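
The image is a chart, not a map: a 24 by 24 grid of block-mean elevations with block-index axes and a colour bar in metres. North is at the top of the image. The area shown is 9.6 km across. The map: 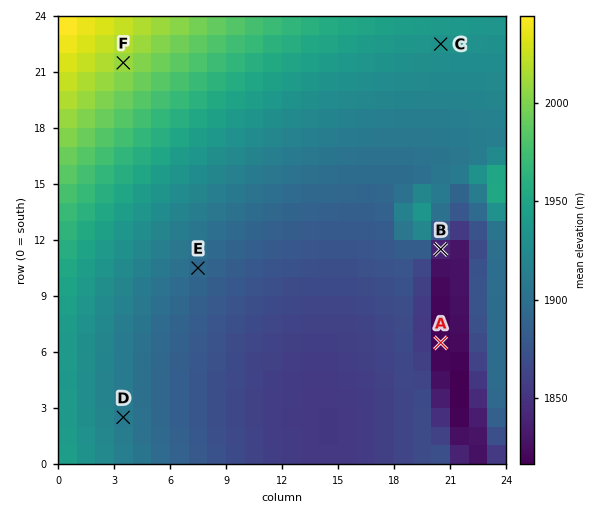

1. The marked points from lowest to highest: A B E D C F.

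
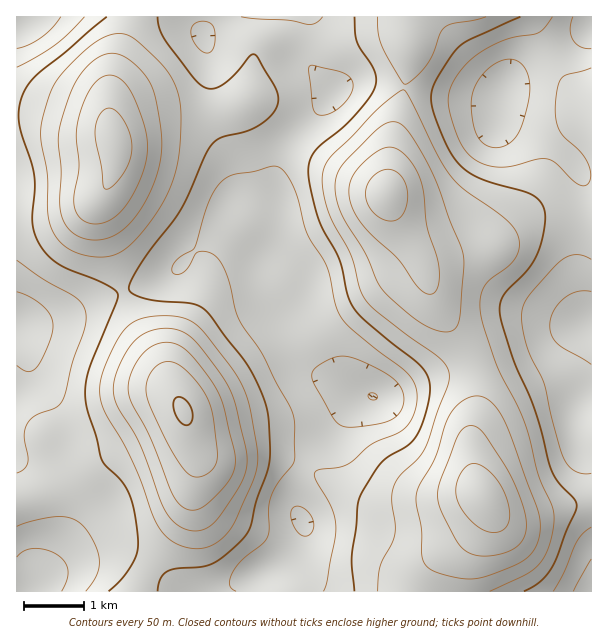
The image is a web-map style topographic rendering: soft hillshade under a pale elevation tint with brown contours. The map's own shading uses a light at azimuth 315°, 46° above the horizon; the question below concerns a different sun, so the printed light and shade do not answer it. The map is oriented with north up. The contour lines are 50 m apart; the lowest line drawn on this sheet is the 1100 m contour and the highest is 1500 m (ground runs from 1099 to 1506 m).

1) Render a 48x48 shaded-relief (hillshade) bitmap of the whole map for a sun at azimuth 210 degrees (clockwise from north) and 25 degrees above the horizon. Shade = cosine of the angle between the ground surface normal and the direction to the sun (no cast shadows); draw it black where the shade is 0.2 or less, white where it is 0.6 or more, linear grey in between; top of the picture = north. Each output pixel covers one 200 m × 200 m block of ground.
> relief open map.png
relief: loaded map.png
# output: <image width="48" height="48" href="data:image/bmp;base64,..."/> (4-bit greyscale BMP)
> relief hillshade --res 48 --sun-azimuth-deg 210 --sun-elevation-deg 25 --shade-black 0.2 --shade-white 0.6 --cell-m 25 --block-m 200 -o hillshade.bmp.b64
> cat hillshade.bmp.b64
<image width="48" height="48" href="data:image/bmp;base64,Qk32BAAAAAAAAHYAAAAoAAAAMAAAADAAAAABAAQAAAAAAIAEAAATCwAAEwsAABAAAAAAAAAAAAAAABEREQAiIiIAMzMzAERERABVVVUAZmZmAHd3dwCIiIgAmZmZAKqqqgC7u7sAzMzMAN3d3QDu7u4A////AKqpmYh3eIm7qXZmd3iruqmZq8zMzMuYiKqpmZmIiJq7qYd4h4mrupmavMzMzMqYiJqqqqqYiazMupmpiImqqZmau7zMzLmHeKqqu7qZms3duqqph3mqqYmaq7vMy5h2eLu7u7qZrN7cupmHZ4mqmZmqq7zMuXZmibu7u6mave7cqYdmZ5q7qZqru83bl1RWiaq7uqmazu7LqHZVebzLqaq7vN3KdTNGiYmaqqmr3u3KqYZnisy6maqrvMyoUyI1Z3eJmqq87uy6qYdom8upiZmZqrqFMiIzRXeJmaq97ty6mHZnmqmHeIiIiZhjIiIzRYmZmZrN7ty6h1RXiYdneHd3iZdTIzMzVpqZiZvN7ty5dTNGd3Znd2ZnmZdUMzM0Z6qYiaze7tyoZCJFd3ZnZlVompdURDM1eJmIir3u/tuXUyNGZ3dmVERoqodVRDM1eId3m87v7sqGQiNFZmZmVEaJqYZVRDNGiHd4m83u3LlkIiNFVWZmZnirqXZVQzNWiId4q8zMy5dCESM0RWZ3eazMuYdlQzRXiIeJqru6qXUxASI0VneIq97typh1QzRniHiZqqmZh2QgASM1Z4mave/+26l2Q0Vnd3iZmZmYdkMQASNFeJmrzv/+3Ll1Q0VmZniZmZmHZTIQEjRWeJmr3v/u3Ll1REVmVomZmZmGUyEBI0VneIm87/7u3KhkRFZmZqqqqqmGQhESNFZniIm97+7ty4ZUVWd3iLu7u6qGQyIkVWZ4iJrO7u3cuXZVZ3iImszMzLqXVDRFZmd4iZvN7dzLqHZniImZq83d3MuYZVZndmd4iavN3cy7l2Z5mZmaq8zd3cuph3eHdmd4mazd3Mu6h2eKqpmaq8zd3dy5iIiIdneJmr3u3cu5dmeJmYiaq7ze7ty6mZmId3iZqs3v7cuoZWeIh3eJqrze7uy6mZmId4mZq87//tunZVZ3ZmeJqqve7ty6mZmIeImZq97//tuXVWZ2VWeImavN3cupmJiIiImJq97/7cqGVWZlVWd3d5vMy6qZiIiIiJmJrN7t3Kh1VVVUVWd2Z6vLuqmYh3iIiZmZvN3LqodUREMzRWZmZ7zLuqmYd3d4maqavMuph2UzMiIiNFZWeM3cu6qYZmd4mqqqq6mHdlQyIhESNVZnid3Mu7qXVWZ4mqqZmYdmZlQyERIjVmd4q9y7u7qGRFZ4mqqpmHZmZlQyIiNFZ4iau7uqq6lkRFZ4mqqpmHZmZmUzIjRniJmau6qqqpdURFZ4mqqZiHdmZmVDM0VniZmqqqmZmYdURVZniZmId3d3d2ZURFZ4iZqqmZmZmYZURVVWd4d2ZniIiId2Znd4iaqpiHeIiHZERERFZ3dlZniaqqqYiIiJmrqod2Zmd2VDMzM1Z4dmZ4mrzMy5iJmaq7uXZVVVZlRDMzNGeIh3eJqrzdy5iJqrvMqGVFVVVVRDQzRXmYd3eJmrvMuoeJq8zLqGVHZmZVVEVVZ4mXZWd4iau7qHeKvMzLqGZYd3ZlVVZmeJmGVVZ4iau6mHibzMzLqHZg=="/>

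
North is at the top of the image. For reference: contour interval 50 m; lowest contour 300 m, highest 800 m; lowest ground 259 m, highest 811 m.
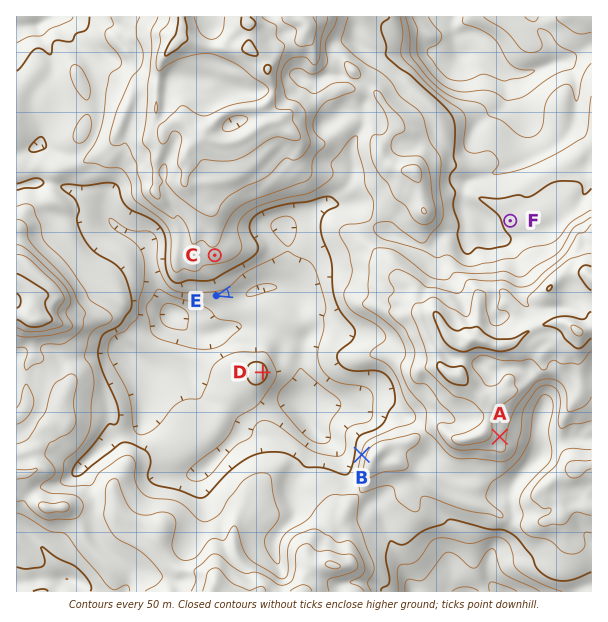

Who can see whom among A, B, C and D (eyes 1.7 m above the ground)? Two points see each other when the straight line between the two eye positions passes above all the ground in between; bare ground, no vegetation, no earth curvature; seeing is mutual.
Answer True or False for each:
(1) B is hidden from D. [False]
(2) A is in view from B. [False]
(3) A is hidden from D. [True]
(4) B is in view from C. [True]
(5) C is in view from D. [True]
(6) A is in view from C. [False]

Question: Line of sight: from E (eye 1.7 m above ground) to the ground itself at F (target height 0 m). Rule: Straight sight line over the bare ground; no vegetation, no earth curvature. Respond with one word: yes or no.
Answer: no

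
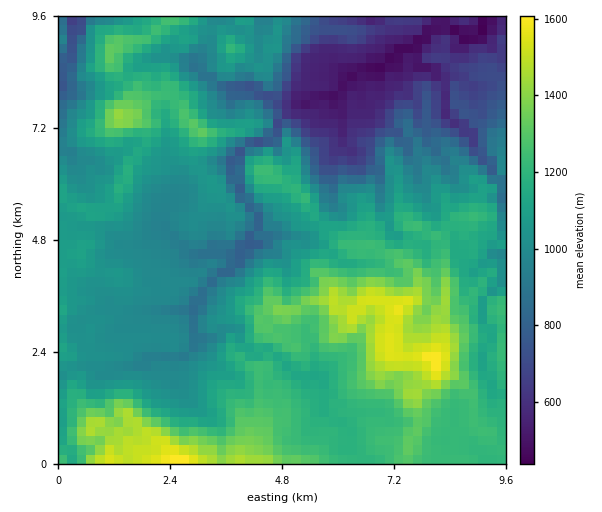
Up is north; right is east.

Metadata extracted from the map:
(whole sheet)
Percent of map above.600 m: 93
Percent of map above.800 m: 84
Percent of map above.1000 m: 66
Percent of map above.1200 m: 29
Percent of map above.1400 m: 8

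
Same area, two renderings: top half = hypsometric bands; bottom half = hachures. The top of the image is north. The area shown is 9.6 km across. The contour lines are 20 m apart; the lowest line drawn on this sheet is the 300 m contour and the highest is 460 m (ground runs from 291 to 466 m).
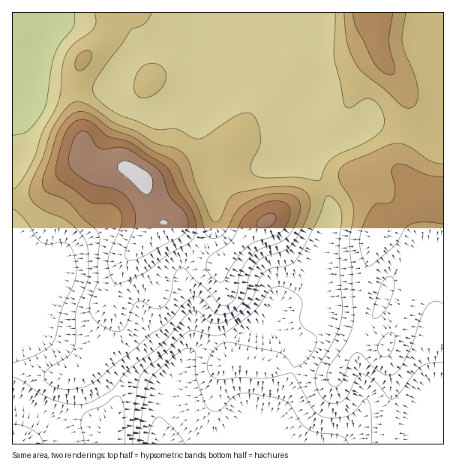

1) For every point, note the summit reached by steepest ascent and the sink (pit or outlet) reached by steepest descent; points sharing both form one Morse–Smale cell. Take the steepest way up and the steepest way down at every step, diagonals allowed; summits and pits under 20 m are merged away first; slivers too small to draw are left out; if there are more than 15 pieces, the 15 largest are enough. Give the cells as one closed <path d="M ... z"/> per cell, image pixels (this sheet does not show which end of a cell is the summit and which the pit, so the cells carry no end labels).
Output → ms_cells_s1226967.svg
<path d="M311 12l-206 1 3 13-2 9-24 26-6 17-1 16 8 40 0 23 4 5-5 0-6 3-31 24-12 7-21 2 0 204 14 4 21 11 13 17 3 10 189 0 24-32 17-41 6-24-9-7-18-9-13-3-51 15-13 7-7 7 5-12 2-33-3-14-9-19 0-10 8-12 17-18 6-12 2-18-7-40 59-3 31-12-5-41 16-19 6-17z"/><path d="M443 12l-6 1 0 36 6 51-3 34-15 0-55-12-20 14-36 10-15 8 7 5 18 28 6 17 2 12-12 39-5 39-8 6-28 6-18 22 11 3 18 9 9 7 0 6-18 50-28 41 87 0 25-12 56 2 4 3 2 7 17 0z"/><path d="M301 155l-33 11-38 0-21 3 7 40-2 18-6 12-17 18-8 12 0 10 9 19 3 14-2 33-3 9 8-6 10-5 50-13 8-7 8-13 5-4 28-6 8-6 4-34 11-38 2-12-8-23-15-24z"/><path d="M437 12l-126 1 5 64-6 17-16 19 0 13 5 28 15-8 36-10 20-14 55 12 16-1 2-33-6-51z"/><path d="M105 12l-93 1 1 185 20-2 12-7 31-24 10-4-3-4 0-23-7-30 0-26 6-17 24-26 2-9z"/><path d="M15 403l-3 0 1 41 50 0-3-10-13-17-21-11z"/><path d="M387 432l-27 1-20 11 86 0-1-7-4-3z"/>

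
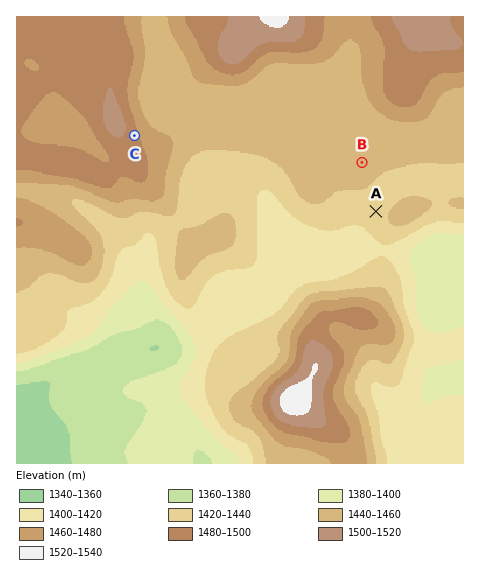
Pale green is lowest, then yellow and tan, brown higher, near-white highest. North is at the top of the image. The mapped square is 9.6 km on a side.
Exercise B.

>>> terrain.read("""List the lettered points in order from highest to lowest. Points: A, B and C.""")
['C', 'B', 'A']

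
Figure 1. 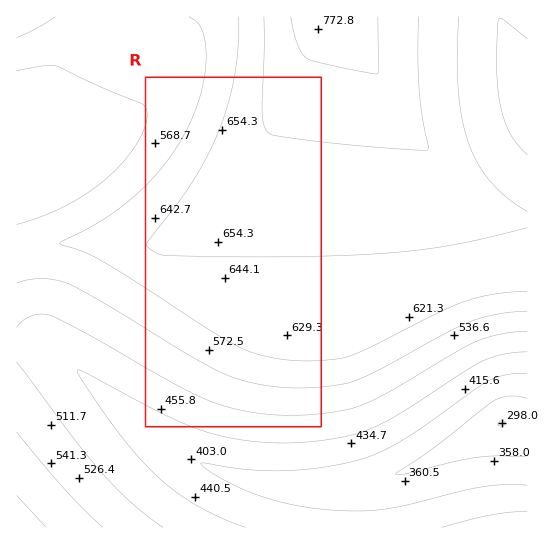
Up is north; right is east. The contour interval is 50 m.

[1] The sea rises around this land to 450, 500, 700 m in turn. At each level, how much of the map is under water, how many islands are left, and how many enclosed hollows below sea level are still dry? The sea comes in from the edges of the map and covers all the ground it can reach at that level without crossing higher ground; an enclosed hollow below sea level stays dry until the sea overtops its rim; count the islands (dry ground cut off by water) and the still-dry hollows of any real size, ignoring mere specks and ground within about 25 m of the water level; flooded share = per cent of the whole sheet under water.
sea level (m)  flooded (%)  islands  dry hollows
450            16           0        0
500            26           0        0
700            92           0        0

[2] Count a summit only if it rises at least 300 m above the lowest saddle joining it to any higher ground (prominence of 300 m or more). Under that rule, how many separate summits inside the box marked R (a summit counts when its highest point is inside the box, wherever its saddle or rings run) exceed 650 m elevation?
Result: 0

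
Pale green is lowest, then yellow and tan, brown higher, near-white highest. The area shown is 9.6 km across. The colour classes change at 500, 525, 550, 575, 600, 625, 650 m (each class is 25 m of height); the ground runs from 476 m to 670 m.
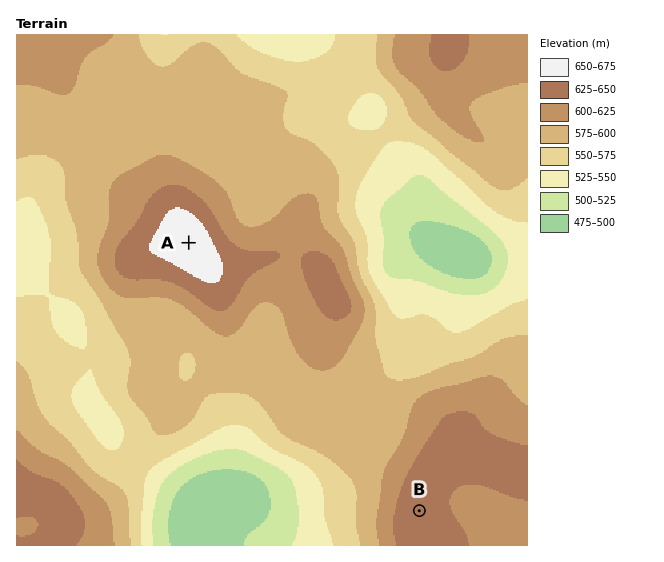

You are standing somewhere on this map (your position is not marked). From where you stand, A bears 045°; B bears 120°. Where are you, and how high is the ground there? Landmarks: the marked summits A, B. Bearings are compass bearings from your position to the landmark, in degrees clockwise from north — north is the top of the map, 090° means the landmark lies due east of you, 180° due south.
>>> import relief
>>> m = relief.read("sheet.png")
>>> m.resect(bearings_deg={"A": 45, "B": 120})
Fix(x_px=103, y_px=328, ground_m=565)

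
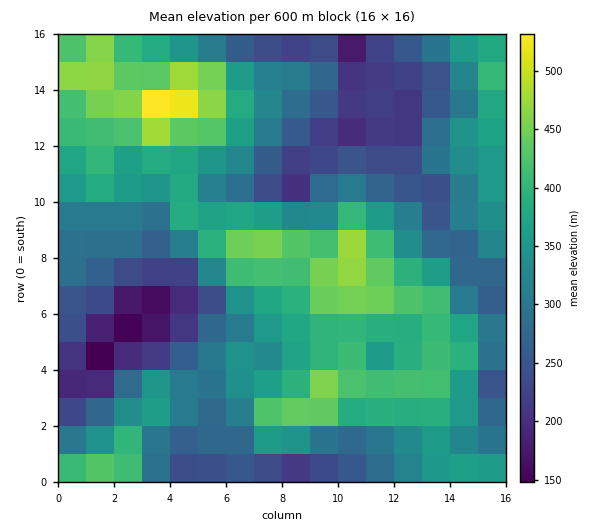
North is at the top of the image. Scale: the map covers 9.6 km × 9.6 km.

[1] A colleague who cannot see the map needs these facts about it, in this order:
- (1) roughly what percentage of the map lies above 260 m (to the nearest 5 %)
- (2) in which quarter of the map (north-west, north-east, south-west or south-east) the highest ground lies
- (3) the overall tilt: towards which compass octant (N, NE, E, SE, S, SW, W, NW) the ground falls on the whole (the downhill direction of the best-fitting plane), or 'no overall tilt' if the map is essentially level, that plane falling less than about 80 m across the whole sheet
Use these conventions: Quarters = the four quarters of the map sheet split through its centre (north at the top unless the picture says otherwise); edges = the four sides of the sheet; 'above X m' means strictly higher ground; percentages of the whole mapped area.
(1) Roughly 75 % of the ground is higher than 260 m.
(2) Look to the north-west quarter for the highest ground.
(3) There is no overall tilt: the best-fitting plane is nearly level.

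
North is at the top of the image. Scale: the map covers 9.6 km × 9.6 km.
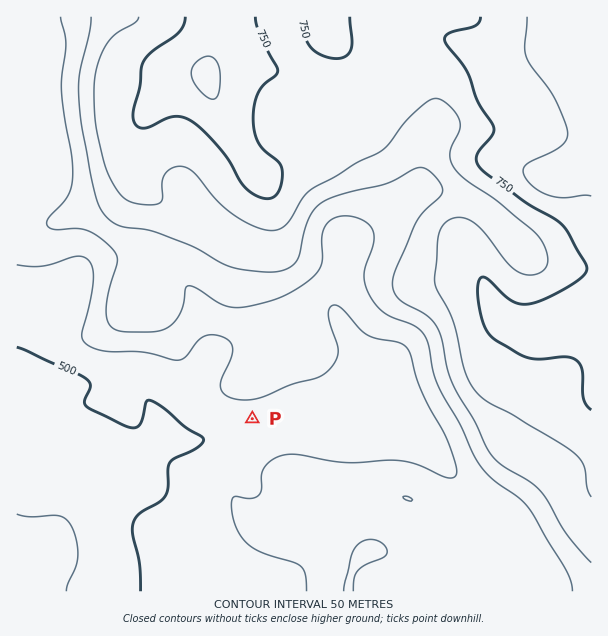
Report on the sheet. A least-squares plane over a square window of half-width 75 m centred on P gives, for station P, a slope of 4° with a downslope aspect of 173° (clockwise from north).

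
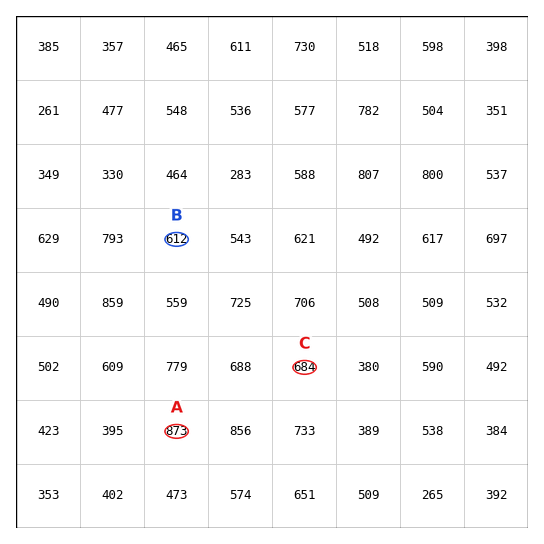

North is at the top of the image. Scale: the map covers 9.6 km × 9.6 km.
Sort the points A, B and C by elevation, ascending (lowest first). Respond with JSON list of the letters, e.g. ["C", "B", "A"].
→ ["B", "C", "A"]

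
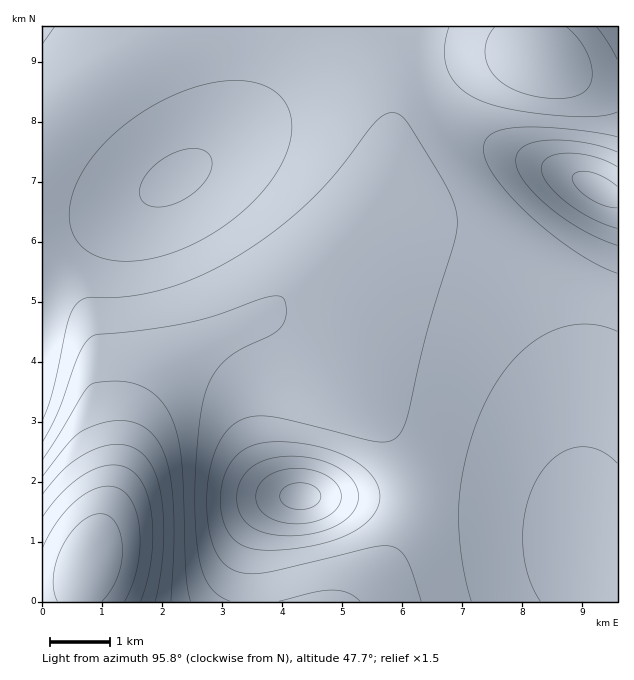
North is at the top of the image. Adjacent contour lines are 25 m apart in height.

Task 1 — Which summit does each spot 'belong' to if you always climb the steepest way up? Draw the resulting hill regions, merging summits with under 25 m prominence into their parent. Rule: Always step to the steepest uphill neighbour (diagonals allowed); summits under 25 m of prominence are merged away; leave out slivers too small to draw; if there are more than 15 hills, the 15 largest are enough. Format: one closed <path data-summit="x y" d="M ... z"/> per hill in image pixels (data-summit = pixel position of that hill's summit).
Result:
<path data-summit="175 178" d="M532 26l-369 0-5 9-34 18-35 25-47 45 1 464 21-1 12-5 8-7 10-33 6-10 17-45 23-83 13-24 11-11 21-15 74-37 25-17 31-28 45-54 20-31 8-24 6-63 6-15 6-6 12-6 57-14 21-4 24 0 16 4z"/><path data-summit="583 541" d="M422 233l-37 3-30 9-20 9-43 39-32 22 20 8 18 13 32 37 54 51 14 18 12 27 2 17 0 19-7 29-17 28-34 39 263 1 1-305-142-53-37-10z"/><path data-summit="301 496" d="M265 316l-11 1-54 27-24 15-23 20-13 24-23 83-17 45-6 10-7 27-3 6-11 8-17 5-13 0 0 15 310 0 35-40 17-28 7-29-1-30-5-15-8-18-14-18-54-51-32-37-18-13z"/><path data-summit="599 189" d="M520 54l-24 0-21 4-57 14-12 6-6 6-6 15-6 63-8 24-20 31-37 46 21-13 41-14 24-3 30 1 55 16 83 32 41 13 0-207-31-6-51-24z"/><path data-summit="43 27" d="M161 26l-118 0-1 95 68-59 29-18 19-9 4-5z"/><path data-summit="617 27" d="M617 26l-84 0 1 23 7 11 31 16 24 8 21 4z"/>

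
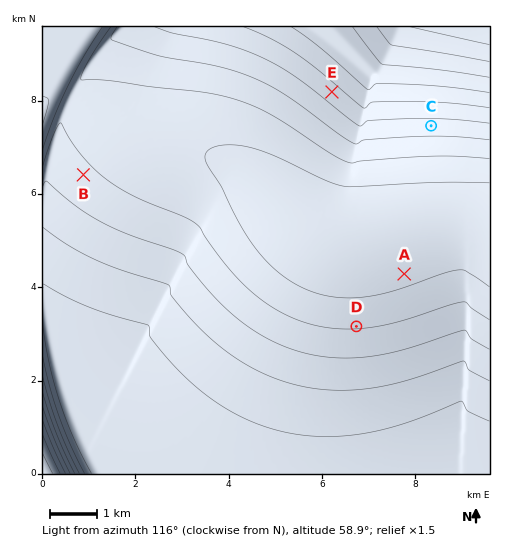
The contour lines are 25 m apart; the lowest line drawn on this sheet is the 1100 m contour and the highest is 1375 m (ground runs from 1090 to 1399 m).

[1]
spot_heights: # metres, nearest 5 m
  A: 1165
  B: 1205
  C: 1240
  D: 1200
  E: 1265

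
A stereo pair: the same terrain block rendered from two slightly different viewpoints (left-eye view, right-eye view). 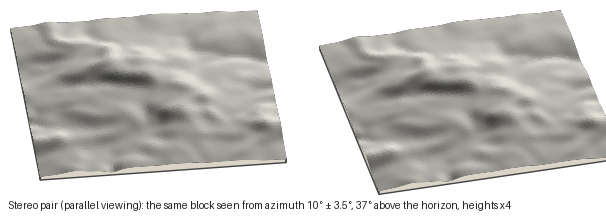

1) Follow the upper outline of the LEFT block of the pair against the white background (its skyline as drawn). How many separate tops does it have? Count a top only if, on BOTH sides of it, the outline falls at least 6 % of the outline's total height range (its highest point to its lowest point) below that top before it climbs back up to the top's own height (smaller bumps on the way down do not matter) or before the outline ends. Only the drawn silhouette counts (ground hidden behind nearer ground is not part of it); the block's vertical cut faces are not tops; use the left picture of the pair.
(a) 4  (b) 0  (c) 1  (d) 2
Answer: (c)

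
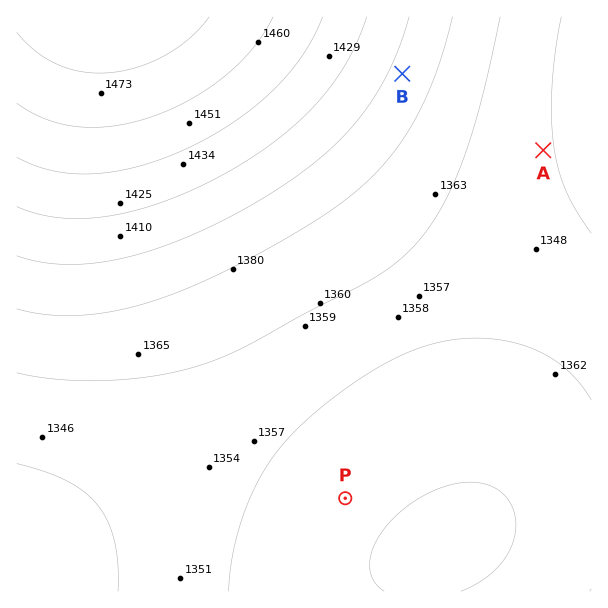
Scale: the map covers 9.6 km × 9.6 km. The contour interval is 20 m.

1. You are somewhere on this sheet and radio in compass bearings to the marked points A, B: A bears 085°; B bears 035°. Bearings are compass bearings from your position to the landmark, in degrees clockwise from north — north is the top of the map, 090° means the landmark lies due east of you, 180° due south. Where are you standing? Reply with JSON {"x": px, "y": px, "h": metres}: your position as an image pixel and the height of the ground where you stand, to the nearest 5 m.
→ {"x": 336, "y": 168, "h": 1390}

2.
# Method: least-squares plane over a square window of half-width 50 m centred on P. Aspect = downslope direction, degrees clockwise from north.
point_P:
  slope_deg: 1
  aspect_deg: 312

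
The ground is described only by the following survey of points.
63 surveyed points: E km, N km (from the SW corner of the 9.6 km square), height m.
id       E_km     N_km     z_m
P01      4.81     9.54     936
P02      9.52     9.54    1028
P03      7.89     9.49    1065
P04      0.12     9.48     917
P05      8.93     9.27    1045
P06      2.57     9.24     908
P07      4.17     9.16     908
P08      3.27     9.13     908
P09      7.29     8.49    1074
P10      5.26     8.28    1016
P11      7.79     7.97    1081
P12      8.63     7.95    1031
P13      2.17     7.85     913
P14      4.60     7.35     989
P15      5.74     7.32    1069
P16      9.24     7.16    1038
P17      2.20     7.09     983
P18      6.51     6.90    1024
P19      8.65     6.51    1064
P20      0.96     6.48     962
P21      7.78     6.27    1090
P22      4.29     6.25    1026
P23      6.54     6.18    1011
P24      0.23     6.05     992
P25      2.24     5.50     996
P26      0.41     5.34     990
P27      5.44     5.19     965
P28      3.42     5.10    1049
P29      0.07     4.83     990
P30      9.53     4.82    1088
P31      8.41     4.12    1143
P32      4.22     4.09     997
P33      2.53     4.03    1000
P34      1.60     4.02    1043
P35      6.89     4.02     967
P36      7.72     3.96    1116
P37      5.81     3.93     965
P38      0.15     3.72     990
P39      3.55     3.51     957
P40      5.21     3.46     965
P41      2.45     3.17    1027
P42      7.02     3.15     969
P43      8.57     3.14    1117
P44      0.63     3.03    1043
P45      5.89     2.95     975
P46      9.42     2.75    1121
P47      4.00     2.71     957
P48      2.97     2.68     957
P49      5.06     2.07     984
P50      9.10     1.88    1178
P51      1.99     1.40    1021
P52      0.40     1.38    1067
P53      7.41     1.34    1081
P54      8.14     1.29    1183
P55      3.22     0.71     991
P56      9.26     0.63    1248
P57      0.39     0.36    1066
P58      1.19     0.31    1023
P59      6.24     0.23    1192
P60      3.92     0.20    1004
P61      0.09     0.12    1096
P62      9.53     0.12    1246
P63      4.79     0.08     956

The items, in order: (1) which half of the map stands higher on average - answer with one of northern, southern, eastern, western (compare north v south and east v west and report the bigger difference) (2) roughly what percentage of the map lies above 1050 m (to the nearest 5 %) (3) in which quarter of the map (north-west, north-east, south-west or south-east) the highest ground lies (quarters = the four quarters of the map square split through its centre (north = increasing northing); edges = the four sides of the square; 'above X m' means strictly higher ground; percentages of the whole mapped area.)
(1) The eastern half stands higher on average than the western half.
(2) About 30 % of the map lies above 1050 m.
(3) Look to the south-east quarter for the highest ground.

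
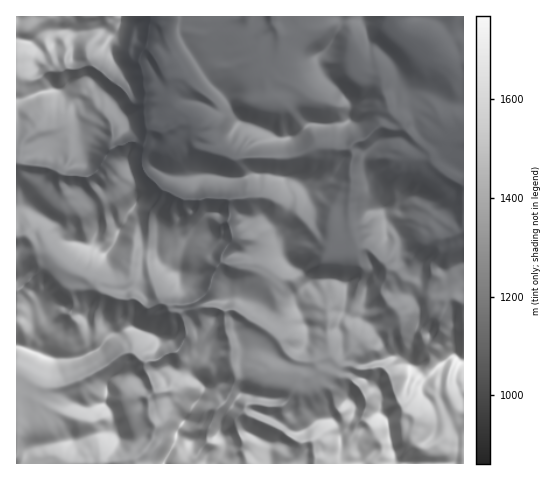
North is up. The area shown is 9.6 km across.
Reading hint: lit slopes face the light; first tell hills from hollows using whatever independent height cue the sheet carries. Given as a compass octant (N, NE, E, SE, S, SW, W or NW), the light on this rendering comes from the SW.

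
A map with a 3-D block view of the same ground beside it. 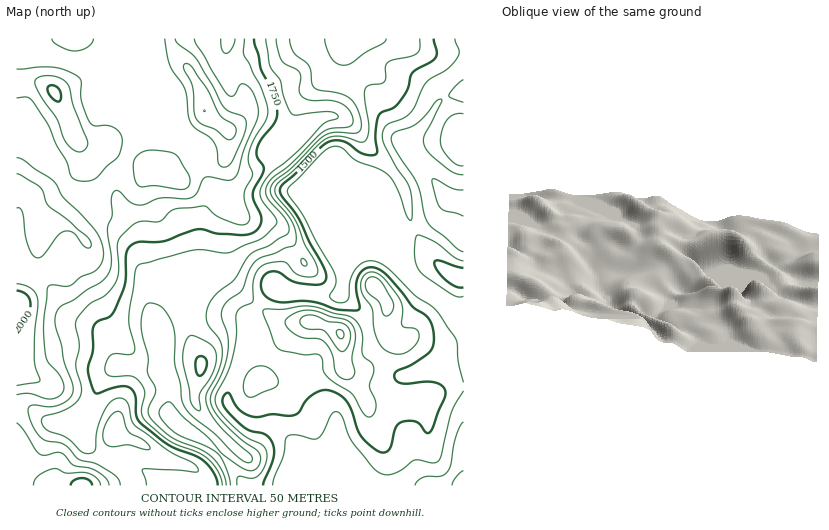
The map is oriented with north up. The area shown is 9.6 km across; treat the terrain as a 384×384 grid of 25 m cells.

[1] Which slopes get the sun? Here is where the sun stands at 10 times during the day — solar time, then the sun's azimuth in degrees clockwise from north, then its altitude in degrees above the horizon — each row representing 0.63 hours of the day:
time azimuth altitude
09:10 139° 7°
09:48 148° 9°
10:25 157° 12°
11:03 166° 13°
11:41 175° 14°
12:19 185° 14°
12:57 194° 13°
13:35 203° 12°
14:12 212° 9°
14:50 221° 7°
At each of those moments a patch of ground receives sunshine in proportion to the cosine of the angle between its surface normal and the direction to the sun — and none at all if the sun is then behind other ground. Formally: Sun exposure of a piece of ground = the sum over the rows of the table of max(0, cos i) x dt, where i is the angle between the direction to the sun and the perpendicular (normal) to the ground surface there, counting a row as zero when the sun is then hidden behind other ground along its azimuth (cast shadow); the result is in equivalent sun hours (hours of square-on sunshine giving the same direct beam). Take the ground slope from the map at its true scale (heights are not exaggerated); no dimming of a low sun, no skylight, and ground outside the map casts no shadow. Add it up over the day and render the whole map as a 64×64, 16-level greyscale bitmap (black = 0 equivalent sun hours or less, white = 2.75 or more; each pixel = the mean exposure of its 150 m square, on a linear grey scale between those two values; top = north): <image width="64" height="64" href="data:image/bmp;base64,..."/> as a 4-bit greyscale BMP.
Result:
<image width="64" height="64" href="data:image/bmp;base64,Qk12CAAAAAAAAHYAAAAoAAAAQAAAAEAAAAABAAQAAAAAAAAIAAATCwAAEwsAABAAAAAAAAAAAAAAABEREQAiIiIAMzMzAERERABVVVUAZmZmAHd3dwCIiIgAmZmZAKqqqgC7u7sAzMzMAN3d3QDu7u4A////AHZlVlQyNERWZmd3d3d2VWaJmHd3d3d3d3d3iIiIiZmIdlM0MQAAETRWZ3d3d3QzSN/bmHd3d3d3d3mqqqq8y6t2QyMxAAABNFeImZiHQhJb/9upd3d3d3d3mqqpmry6mWZTIiEAACRniauphkIQE4zamZmHd3d3d3iqqZmaupiIZUMiEQABWJqrunQgAAAVmmM1eId3h3d3iqqYiJqph3dVQxEAAAJ6urqFEAAAAUiVEBNWd3iHd3erqYh4mZmHeFQyEAABE4qodSEAAAATeEEAAkV4mYh3eaqph3iIiIiIRDIQASM0Z3YxAAAAATiVEAASRompmHeImph3eIh4iIhEMzM0VUREZSAAAAAlmlEAEkVomqmYd4iZmHeIh3eIiERXiZdlVDNFQhAAE3u2IRE1d4mamId4iJmYiIiIh3iIRYve7aZVMiRlMiNGq4MhJHmZmZmHd4iZmYd4mamYiJl4vv/+2WVCE1d2ZFeZVDM2iZmZmIiIiaqodneJmpmJmbze7dy5dTISR4h2ZndndlaJmZmYiZmry5dlZmZniIiZ7ty6mIdkIRE1Z3ZVeKu5dniZmIiZqr3sllVVQzNFVnfcuXZlVVMhACM0VWeJzduFZ4iHd4mrzuyod2VDIRI0VqmFRERFVTIRE0RGeImszJZVZmZmeJm8y5iHdmZTIjRWd2QzNFZmZURFZlZ5h4m7lkREVWdnd4mXZmd4mYdmZmZ2ZURFZ4h3iIh2Znh2Z5qXUzRWd3d3d3ZUVoq7upiHZndmVVZ4iIiqqGVmZmVEaJdmRWiZmYiJmGVXmru7qYdmd3ZmZnd3eaqGVWZmUyJGiGdmeJqqqrvKhmeJmaqYdmd3dmZmZmZ5mGVWZ3ZDIjV4Z3d4mrzMzMqHd4dniIdmZnd2ZVVWZ3h2VWZ4dlQyNGdmd4maze3Kh2Zoh1VWdmVViHdmVWZ3iGVWZ5iHZUREVmZ4iZq93IMSRGiYZUVVVUSYh3ZneImYdmZ4mYdmZVVWdomGZmZkEAATWKqGQ0REVamId4mZmZmHd4iYh3d3dmeIl0IRAAAAABNXmpZCI0VnmHeImqqqqYh3iId2d4iImalzEAAAAAAAFYiHdTETRnlEVniruqqpmIiIh2ZniZq7qFEAAAAAAAA4u4UzIiRXqwE0eau7u6qZh4iHZVZ5q7unUiIQAAAAEknbYiIjRovNABR5mqu7uph3iIdlVWiaupdlVWd2ZlQyR4YxEjV5ze4BNnh3iru6mHeIiHZVVomqmIiJrO/rhkMzEBETV5vMqVV4h2Z5qqmHeJiIh3ZmeJmau8u83aZEQyEAATRoqpcxeKqHZ3iZmHZ5mZmZiHd4iavO7bqYUzRUIAACRWeIYgB5qph3iZmGZomqqqqpmYiJq9/9uWMiNVVBACRVZnUxAImaqYiZmGVnmqq7u7qqqZms7ty5UiNFVVMzNFZlUyEQiJqqmZh1VXmaqruquqqqq83tzMpTI1VVVWZVVmUyIiKIiJmphkNGiqqqqqqqqqu83ty8yVM0VVZnd3ZmZTESNHdneJhkI1eaqqqpmJmqu83duquWQ0VVZnd3d3d1MiNFd2VWZkIkZ4mqqpmIiaqrzLqIh0MjRVZmd3d3eHVDNFV3ZERDI0VneJqqmJmqmqqpdlVCESNWZmZ3d3d3dURFVodkMzI0VnZoq7qZvMupiZdUMxERJFZmZnd3d3d2VVZmiGVDM0Vndnirurze7Kh4h1QyERI1VmZnd3d3d2ZWZmaHZVVVZ4h3iaq7ze7cmHZ3dmQyI0VmZnd3d3eHZVZnd3VDRWeJmIiZmavMzLmZh3eaqYZlVWZmZ3d3eIdUVmeIQyI1Z5qpmZiImqmId5q6mJrN7tqFZmZnd3eJdDRWiasiI0Z3iZmZmHd4d2VVisy5d4v//8hmZmd3ealTNGeb3iNFZneIiImYdmZmZURom7lkRq7//IZmZ4q8p0I1erzdNGZ3eJh4iIdmVVVVRnZ4mYVDV8//yGZpzdyFM1ebzLtmd3eauoiId2VEMzRWd3eamGVVfP/9l4vdyFM0aKqqmHd3eKu5h4h3ZUMzNGd4mZq6l2doz//97uyVM0Z4iIiHd3d4qpZVZmZmVERFeKu6qqu6h2aN/////IZWeIdmZ3d3d3iYZDM0RWZmVmeL3cmIm8y4dmjP///qh4mql1VWd3d3iYZEMzNFZmZnd5ztpkRpu7p1RHv//ZdorNy4ZURFd3eqlkRERFZmZnd3ispiEUaJmHQyNomGVWes3LqFQyF3ebuVRFVWZmVWd3d4hkIRNWdmVCESMzM1aJqqqpZDEHeKy4VFVmZmVmd3d3dUMiNFVVVUMhAAEjVomZmZh2Qyqqu5dVZmZmVmd3dnd1MzNFVERFVCEAACNXiZmZiIdlW7qXVFZ3dmZmd3d3mXQzNFVERFZ2QhABNGeJmIiZmYd4h1ISNWd3Zmd3d3mqcyNFVDNEVndkM0RWeIh3eImqmZIzEAAjVmZmd3d3mrlTI1VUMzNEVmZmeIiIh2Z4mqqqkREAASNFVmd3d3ialkM0ZlRERDIjRniqqYh3eJqruqqlQzI0VWVWd3d3eIdTI0V3VEVlQyI1eaqpmIiau7uqmZZmZ3iZmHd3d3eIdTEjRnh1RWZUM0Z4maqqqru7qYd3d3d4mru6mHd3eIh1MiRWeIdVVVVVZniImqqqqpmGZVZnd3eIiZiId3eId3ZVVWZ3d2ZmZmZmZ3d4iIiHd2ZmZm"/>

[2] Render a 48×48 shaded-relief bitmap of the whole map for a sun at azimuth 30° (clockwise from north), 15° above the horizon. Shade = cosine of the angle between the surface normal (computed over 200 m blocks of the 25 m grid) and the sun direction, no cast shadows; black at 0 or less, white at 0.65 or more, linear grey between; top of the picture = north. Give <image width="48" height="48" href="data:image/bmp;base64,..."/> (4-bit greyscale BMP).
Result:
<image width="48" height="48" href="data:image/bmp;base64,Qk32BAAAAAAAAHYAAAAoAAAAMAAAADAAAAABAAQAAAAAAIAEAAATCwAAEwsAABAAAAAAAAAAAAAAABEREQAiIiIAMzMzAERERABVVVUAZmZmAHd3dwCIiIgAmZmZAKqqqgC7u7sAzMzMAN3d3QDu7u4A////AFZ3eL3cuYdmZmaM2DJWZmZmZmZURVQ0VWd4ic3cqHZVVWe+xRJnZmZmZmVERVQ0ZneIms3JdlREZ5zucRaHdmZmZlM0VVM1d4iZq8uFRDNYve/pIoupdmVWZkI1ZlRWd4mqvLhCNFe+/+yCOd25dlVWZCJGZlRXd5q7u4ZDV5z/64UjrtuYZEVmUyNWZVVnd5qYh2VVeb7tlkEq7ZdmREVmUyNWZVVnd5hkNFZWiry4ZAGO2VRURFZmUyRmZUVndnUhI1Zmiql2UhW8lTRERWZlMSV3ZVVmZjISNWd3mqh2UzeYZDRVVVVUETZ3ZmZ3diI1eJiImqmYUzVlVFVVZlVCAUd3eIiIh0VomqmImamYQiRVZmZndlVCE2d3d3iIh2eJqph3d3iHQjV3d2d3dmVTNoh2VVZnd3eJmHd2ZVeGQ0aJh3d2VVVDNoh1REVWd3eIiHd2RGmGRFial3ZlREQxJYdkRFVnd3eIiIh2VomGRGmqmHZUQzIQJ5dVVmZ4d3eIiIh1Z5h1NGiamHZDMyEje7hVZ3iIiGeIh3ZlZ4dkRGiJmGVEVVaK3rdEZ4mZiGeIZlVVZ4dURWd3dlRYmazv/ZQ0aJqpdomXVFVFZ3ZVVWZmZUabu83cuVEVm7qXVLuXVERFZ3ZVZmZlVFipiIh3dSAozKhkIcqGVVRFZ4ZVZmZlVXiGQyI2dSON64UxEYdVZlRFeIZVZmZlVndTIQJphVjeyFMiRmRFZlRWiXVVVVVVVmUyEje7hnrchkNGm0NFZURomGREREREVVQiI3vJZniYZkRpvDNFVUWKl1REREREREMjNJ23ZmZmZVabuzNWVFeqhUREREQzMyJERryWZmZmZVirqURmZnqoZVREVVQzIiRVa9t2ZmZmZWmqh0V4iJqXZlRFVUQzM1eIvtlmZmZmZXmYd0V5mZh2dkNFQzNERYms/7dmZmZmVXmHZkaJmYZmZTNDISRVV5rO/IZmZmZmVYmHZmeZh2VWVDQyIkVVV3irqGZmZmZmRpmGVYmpdkRVVERDRXdTRmdlM1ZmZmZkSKl1Q6qXZURVVFVVZ4dDNnh0ETVmZlVEaqhTEZh2ZEVlVVZneJdURomGQiRWZTIlm4UxEXZmUzVlZmd4iYZUVomHZCJFQgFZuWMiI2ZmMUZ2Z3eIiHUzRndmZUIhAASKl1RERWZlImmHh3d3d1ISRnZVZlQgACaYZEVVVWZjJJqYh3d2ZSAUeYZVZndBAmmGQ0VlZmZSJqmHd3d2ZSFIqpd3eIh1aKp1NFVmeGUxOKh2ZndmZCN7uYiZmZmZq7llRWZmiUMSWZdmZ3ZmZCWrp3mqmImru5dVVmZmeEM1mpdmd2ZmUya7hnqqh4mqmHZVZmZVZnZ5uodndmZmMTjKdoq6iImHZmVWd2VUVYiaqYd3ZmZkImu4Z5qpmZl1RFVmZlREVXeIdmZ3ZmZURpuWV5mZmqhkNFVlVERWZmZlVEVmZmVEWKqFV4mZmYdURFVURFZ3dmZUQzRmZlVFaallVomZmHZURVVUVWeIdw=="/>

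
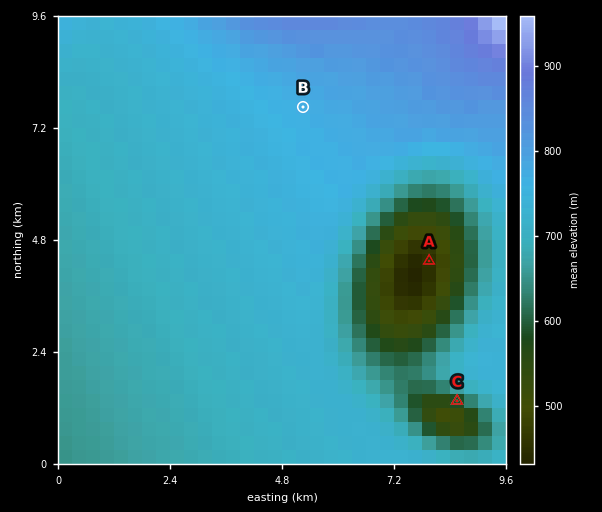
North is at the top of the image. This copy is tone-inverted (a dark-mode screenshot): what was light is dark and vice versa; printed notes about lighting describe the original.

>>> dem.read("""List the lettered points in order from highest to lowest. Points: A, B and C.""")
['B', 'C', 'A']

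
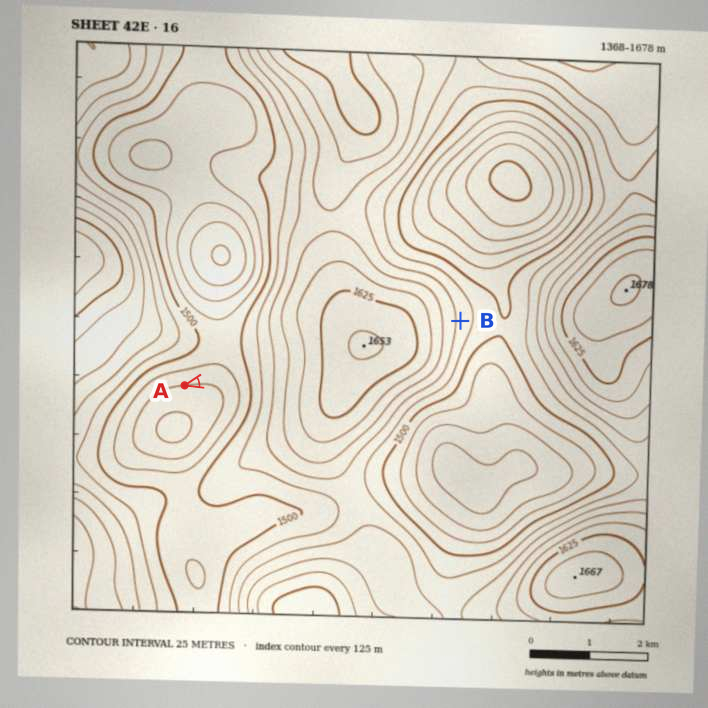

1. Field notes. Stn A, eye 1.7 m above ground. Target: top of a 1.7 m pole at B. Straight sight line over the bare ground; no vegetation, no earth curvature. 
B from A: not visible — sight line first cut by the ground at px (223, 376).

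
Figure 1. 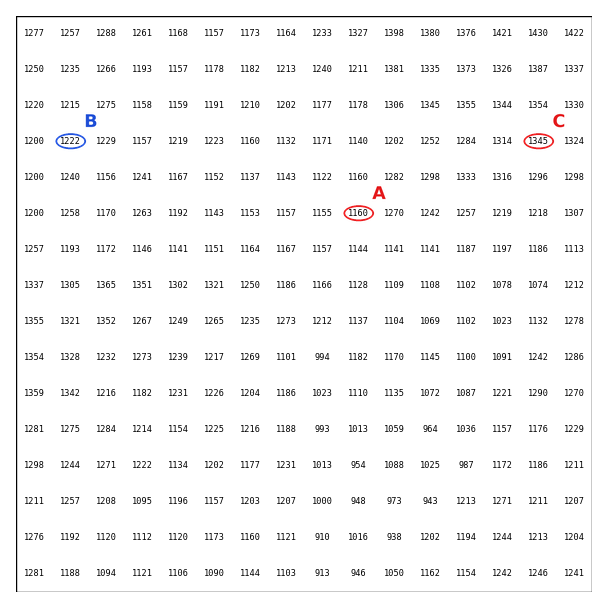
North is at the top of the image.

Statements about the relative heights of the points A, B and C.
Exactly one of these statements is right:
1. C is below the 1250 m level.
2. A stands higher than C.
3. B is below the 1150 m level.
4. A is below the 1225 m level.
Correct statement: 4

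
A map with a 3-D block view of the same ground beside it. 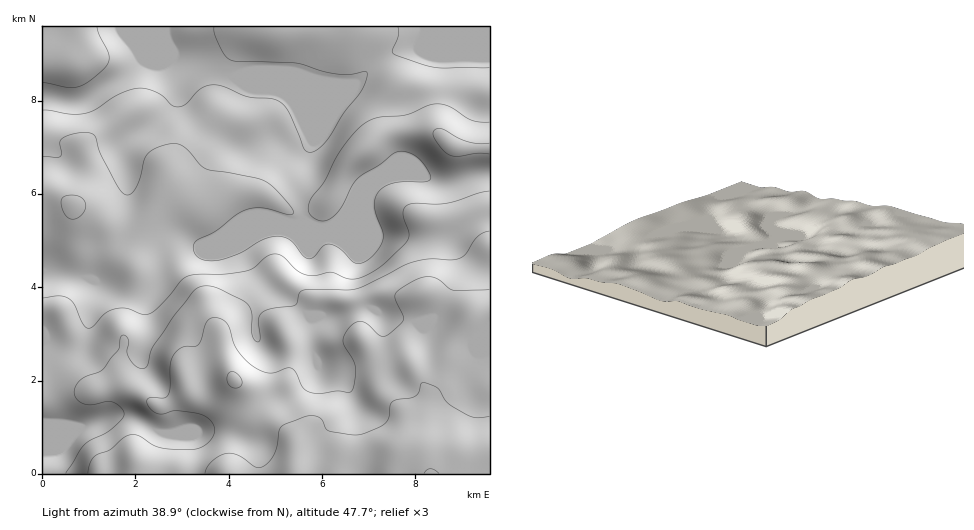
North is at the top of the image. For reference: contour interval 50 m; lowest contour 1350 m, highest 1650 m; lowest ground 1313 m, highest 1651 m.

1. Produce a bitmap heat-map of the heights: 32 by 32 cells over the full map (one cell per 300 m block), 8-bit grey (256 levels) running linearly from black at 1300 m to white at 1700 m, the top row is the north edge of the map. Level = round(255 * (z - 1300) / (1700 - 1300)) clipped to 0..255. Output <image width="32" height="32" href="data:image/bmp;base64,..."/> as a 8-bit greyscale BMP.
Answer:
<image width="32" height="32" href="data:image/bmp;base64,Qk02CAAAAAAAADYEAAAoAAAAIAAAACAAAAABAAgAAAAAAAAEAAATCwAAEwsAAAABAAAAAAAAAAAAAAEBAQACAgIAAwMDAAQEBAAFBQUABgYGAAcHBwAICAgACQkJAAoKCgALCwsADAwMAA0NDQAODg4ADw8PABAQEAAREREAEhISABMTEwAUFBQAFRUVABYWFgAXFxcAGBgYABkZGQAaGhoAGxsbABwcHAAdHR0AHh4eAB8fHwAgICAAISEhACIiIgAjIyMAJCQkACUlJQAmJiYAJycnACgoKAApKSkAKioqACsrKwAsLCwALS0tAC4uLgAvLy8AMDAwADExMQAyMjIAMzMzADQ0NAA1NTUANjY2ADc3NwA4ODgAOTk5ADo6OgA7OzsAPDw8AD09PQA+Pj4APz8/AEBAQABBQUEAQkJCAENDQwBEREQARUVFAEZGRgBHR0cASEhIAElJSQBKSkoAS0tLAExMTABNTU0ATk5OAE9PTwBQUFAAUVFRAFJSUgBTU1MAVFRUAFVVVQBWVlYAV1dXAFhYWABZWVkAWlpaAFtbWwBcXFwAXV1dAF5eXgBfX18AYGBgAGFhYQBiYmIAY2NjAGRkZABlZWUAZmZmAGdnZwBoaGgAaWlpAGpqagBra2sAbGxsAG1tbQBubm4Ab29vAHBwcABxcXEAcnJyAHNzcwB0dHQAdXV1AHZ2dgB3d3cAeHh4AHl5eQB6enoAe3t7AHx8fAB9fX0Afn5+AH9/fwCAgIAAgYGBAIKCggCDg4MAhISEAIWFhQCGhoYAh4eHAIiIiACJiYkAioqKAIuLiwCMjIwAjY2NAI6OjgCPj48AkJCQAJGRkQCSkpIAk5OTAJSUlACVlZUAlpaWAJeXlwCYmJgAmZmZAJqamgCbm5sAnJycAJ2dnQCenp4An5+fAKCgoAChoaEAoqKiAKOjowCkpKQApaWlAKampgCnp6cAqKioAKmpqQCqqqoAq6urAKysrACtra0Arq6uAK+vrwCwsLAAsbGxALKysgCzs7MAtLS0ALW1tQC2trYAt7e3ALi4uAC5ubkAurq6ALu7uwC8vLwAvb29AL6+vgC/v78AwMDAAMHBwQDCwsIAw8PDAMTExADFxcUAxsbGAMfHxwDIyMgAycnJAMrKygDLy8sAzMzMAM3NzQDOzs4Az8/PANDQ0ADR0dEA0tLSANPT0wDU1NQA1dXVANbW1gDX19cA2NjYANnZ2QDa2toA29vbANzc3ADd3d0A3t7eAN/f3wDg4OAA4eHhAOLi4gDj4+MA5OTkAOXl5QDm5uYA5+fnAOjo6ADp6ekA6urqAOvr6wDs7OwA7e3tAO7u7gDv7+8A8PDwAPHx8QDy8vIA8/PzAPT09AD19fUA9vb2APf39wD4+PgA+fn5APr6+gD7+/sA/Pz8AP39/QD+/v4A////AHZ6iaGorLe3tLW2u8nNxL/Ez8/JysrIy9Xa3N7e3t7da219lqCps66npaWquL66uL7LzMXHycjK09na3Nvc3Nxqam5+i5ulnZaUlJimrrCzu8fJw8LDw8bN09bW1dXT1Gpqa210hJCTlpWUl6OrsLW6wMTCvri1ucHJzM3LycbGcHF1d3Z9ipqgn6CjqrCysrO0uLq3rqmwvMTFxcPBvr1zeICFg4eSnJ6lq6qwt7ewrKuppqajpLC6vr/BwL27vG92f4WGiY2OlKWsqbPAvK+oqJ+Ul5yir7S2vb++vLq7aW51e4CEgoKQpaimsLuvnpugmIyQmaGqrrO6ury7ublkZ2pveoB+f42go6OrrJmJjJaSjJKbpKior7Kwt7q4t2FlZmd0f357hJadoaeii4GKlI2LlJ+qp6Knp6Wutre3YmhkYGx5dXB5i5ifpJyGgIuPhoSKl6SfmqChoKWxt7dnaWFaX2djX2p+jpmbkYR/hIWCgYOMlpWWnqKioqq1tmFiWVJRVVhVWmyBjoyEfnp3eoGFhouQlZqhqaikpKqsTU5MSUpQVlNRXXB8eXRzcnN3eHZ3c3WFkpqjqKGbmZlERklJTFJXU05SV1dXWl9ncW1cVl1VTlxzhI+Vko6MjUhLTk1PU1RQTExGQEBDSVdjWkVCSkU/QlVreH19fYSLT1JTUFBRUE1JR0I/Pz8/Q0pGPz9APz8/RVhnbnByfIhVWVpWU09OTUlGRUVBPz8/Pz8/Pz8/Pz9EVWRsbm90e1heYFtTS0pNTElJSkhCPz8/QD9BQj8/P0pbZmtsbnByW2BhW1BFREtOS0pKSkhFREM/PUJHQj9ASlZcW1pfZmtZWFhUSkA/SE5NSUZHR0ZFPzk4PEZGPz9BRkdFR0xSWExJSktEOjtETEtGQkE/PTo1MC4xQEpFQD8/P0BITE1OQUFFRz42OEFIR0I+OjQwLiwnJCY1SVBKQj9AR1VcWlk/QERDOjMzOD5APTk0LiooJSMgHyc9TlJKRUlUYGRhXzs7PT06NTAtMTU2NDMwLiklIh8eHy5BS0xLUFpgWlBNKiclKjI3NC0oKCswMjEvKyYiHh4eIzI9QEFFTlFIPzwZFxYXICwxLSQfISktKSUkIh8eHh4eJTE4OTo+Pzw5OxseHRcUGSAgGxocISIgHh4eHh4eHh4fJzM5OTg3Njc5KCssJRkSEA4NERcbHR4eHh4eHh4fIB8iKjExLSopKiovMTIuIxULCAgJEBcdICAhISEhIyUmJSIiIyAcGxsbGy0vMC0gEAkICAkPFh4kKSssKykoKSsqJiIfGhoaGhoaKSstKBcJCAgICxMZISkvMzQyLy0sLS0qJSAbGhoaGho="/>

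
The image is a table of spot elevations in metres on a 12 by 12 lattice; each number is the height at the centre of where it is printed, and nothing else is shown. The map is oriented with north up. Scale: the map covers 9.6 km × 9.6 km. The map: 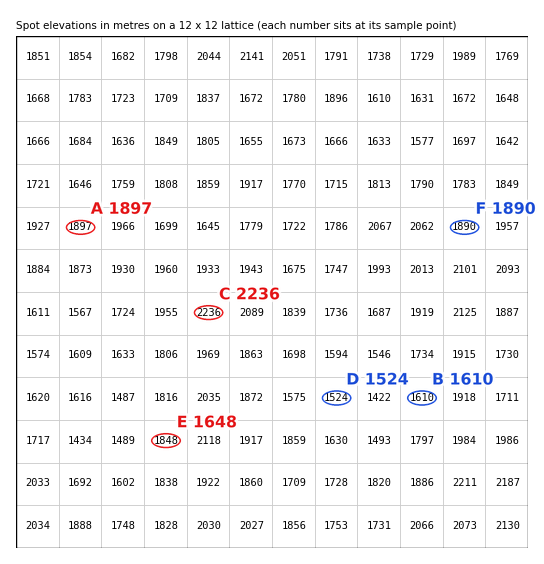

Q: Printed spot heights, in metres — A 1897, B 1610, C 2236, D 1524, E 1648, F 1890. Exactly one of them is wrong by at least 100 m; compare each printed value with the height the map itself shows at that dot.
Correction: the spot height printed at E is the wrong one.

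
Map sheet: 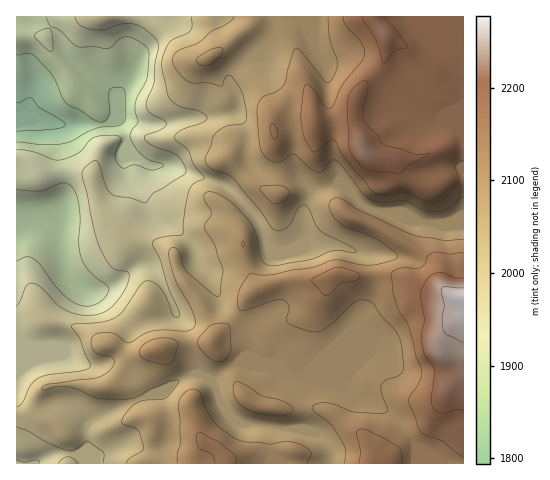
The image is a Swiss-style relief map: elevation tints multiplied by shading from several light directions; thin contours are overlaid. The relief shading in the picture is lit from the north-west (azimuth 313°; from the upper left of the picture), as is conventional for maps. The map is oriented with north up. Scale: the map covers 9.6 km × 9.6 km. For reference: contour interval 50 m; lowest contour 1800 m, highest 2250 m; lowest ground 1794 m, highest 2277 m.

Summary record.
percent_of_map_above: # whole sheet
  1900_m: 90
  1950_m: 83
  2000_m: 73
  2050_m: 61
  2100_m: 33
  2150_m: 17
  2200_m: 4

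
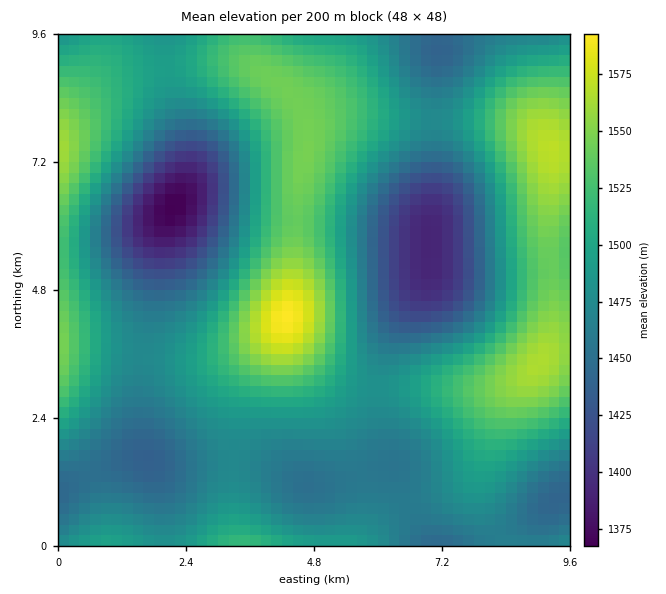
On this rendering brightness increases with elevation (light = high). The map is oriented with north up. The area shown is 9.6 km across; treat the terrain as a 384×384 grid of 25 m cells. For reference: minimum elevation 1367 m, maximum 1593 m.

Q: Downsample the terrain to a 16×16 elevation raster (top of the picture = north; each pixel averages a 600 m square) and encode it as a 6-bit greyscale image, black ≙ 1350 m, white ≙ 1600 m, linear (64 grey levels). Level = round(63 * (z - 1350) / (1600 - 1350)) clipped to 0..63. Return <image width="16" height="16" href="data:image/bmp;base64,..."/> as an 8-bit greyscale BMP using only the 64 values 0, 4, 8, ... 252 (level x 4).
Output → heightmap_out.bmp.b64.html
<image width="16" height="16" href="data:image/bmp;base64,Qk02BQAAAAAAADYEAAAoAAAAEAAAABAAAAABAAgAAAAAAAABAAATCwAAEwsAAAABAAAAAAAAAAAAAAEBAQACAgIAAwMDAAQEBAAFBQUABgYGAAcHBwAICAgACQkJAAoKCgALCwsADAwMAA0NDQAODg4ADw8PABAQEAAREREAEhISABMTEwAUFBQAFRUVABYWFgAXFxcAGBgYABkZGQAaGhoAGxsbABwcHAAdHR0AHh4eAB8fHwAgICAAISEhACIiIgAjIyMAJCQkACUlJQAmJiYAJycnACgoKAApKSkAKioqACsrKwAsLCwALS0tAC4uLgAvLy8AMDAwADExMQAyMjIAMzMzADQ0NAA1NTUANjY2ADc3NwA4ODgAOTk5ADo6OgA7OzsAPDw8AD09PQA+Pj4APz8/AEBAQABBQUEAQkJCAENDQwBEREQARUVFAEZGRgBHR0cASEhIAElJSQBKSkoAS0tLAExMTABNTU0ATk5OAE9PTwBQUFAAUVFRAFJSUgBTU1MAVFRUAFVVVQBWVlYAV1dXAFhYWABZWVkAWlpaAFtbWwBcXFwAXV1dAF5eXgBfX18AYGBgAGFhYQBiYmIAY2NjAGRkZABlZWUAZmZmAGdnZwBoaGgAaWlpAGpqagBra2sAbGxsAG1tbQBubm4Ab29vAHBwcABxcXEAcnJyAHNzcwB0dHQAdXV1AHZ2dgB3d3cAeHh4AHl5eQB6enoAe3t7AHx8fAB9fX0Afn5+AH9/fwCAgIAAgYGBAIKCggCDg4MAhISEAIWFhQCGhoYAh4eHAIiIiACJiYkAioqKAIuLiwCMjIwAjY2NAI6OjgCPj48AkJCQAJGRkQCSkpIAk5OTAJSUlACVlZUAlpaWAJeXlwCYmJgAmZmZAJqamgCbm5sAnJycAJ2dnQCenp4An5+fAKCgoAChoaEAoqKiAKOjowCkpKQApaWlAKampgCnp6cAqKioAKmpqQCqqqoAq6urAKysrACtra0Arq6uAK+vrwCwsLAAsbGxALKysgCzs7MAtLS0ALW1tQC2trYAt7e3ALi4uAC5ubkAurq6ALu7uwC8vLwAvb29AL6+vgC/v78AwMDAAMHBwQDCwsIAw8PDAMTExADFxcUAxsbGAMfHxwDIyMgAycnJAMrKygDLy8sAzMzMAM3NzQDOzs4Az8/PANDQ0ADR0dEA0tLSANPT0wDU1NQA1dXVANbW1gDX19cA2NjYANnZ2QDa2toA29vbANzc3ADd3d0A3t7eAN/f3wDg4OAA4eHhAOLi4gDj4+MA5OTkAOXl5QDm5uYA5+fnAOjo6ADp6ekA6urqAOvr6wDs7OwA7e3tAO7u7gDv7+8A8PDwAPHx8QDy8vIA8/PzAPT09AD19fUA9vb2APf39wD4+PgA+fn5APr6+gD7+/sA/Pz8AP39/QD+/v4A////AHyIhHyMnJSEgIB0aGx0bGxkcGhoeIR4bGxwcHSAhGxcaGRcYHB8dGxsbGx0jJSEcIBsYGR4gIB8fHh0gJisqJSgfHB4iJSYmJCEhJSswMi8sIx8hJiswMCkiICQqMDU0LiQfICYvODkuIBkaHycxNCwiGxsgLDg7Lx4SDxMeLDIpHRQTGCQyNiwdEAsPHCowJxgNChAeLDApHBALDx0rMCoaDAUKGSkwKR0SDBAeLTIwIhMJCxkpMS0iGBIWIjA2MikeFBIcKjEvKCEcHik0NzErJB4eJS0xMCskHyIrMzQsKiYjJi0wMC4pIhsdJSwuJiglIygtLispJR4YGB4iJA="/>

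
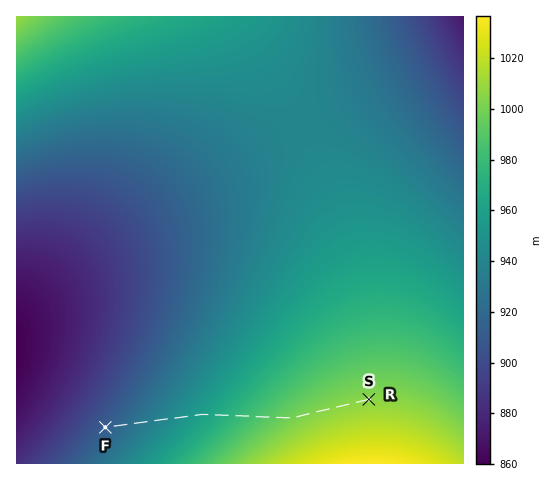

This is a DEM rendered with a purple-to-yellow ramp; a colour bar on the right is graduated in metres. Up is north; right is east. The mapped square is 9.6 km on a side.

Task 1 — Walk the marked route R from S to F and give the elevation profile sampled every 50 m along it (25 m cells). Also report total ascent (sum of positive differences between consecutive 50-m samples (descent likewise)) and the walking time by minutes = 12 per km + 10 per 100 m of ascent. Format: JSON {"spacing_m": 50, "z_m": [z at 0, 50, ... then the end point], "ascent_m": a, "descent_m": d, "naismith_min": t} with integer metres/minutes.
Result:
{"spacing_m": 50, "z_m": [1006, 1006, 1006, 1006, 1006, 1006, 1006, 1006, 1006, 1006, 1006, 1006, 1006, 1006, 1006, 1006, 1005, 1005, 1005, 1005, 1005, 1004, 1004, 1004, 1003, 1003, 1003, 1002, 1002, 1002, 1001, 1001, 1000, 1000, 1000, 999, 998, 997, 996, 995, 994, 994, 993, 992, 991, 990, 989, 988, 987, 986, 985, 984, 983, 982, 981, 980, 979, 977, 976, 975, 974, 973, 972, 971, 969, 968, 967, 966, 965, 963, 962, 961, 960, 959, 958, 956, 955, 954, 953, 952, 951, 950, 949, 948, 947, 945, 944, 943, 942, 941, 940, 939, 938, 936, 935, 934, 933, 932, 931, 930, 928, 927, 926, 925, 924, 923, 922, 921, 919, 918, 917, 916, 915, 914, 913, 912], "ascent_m": 0, "descent_m": 94, "naismith_min": 69}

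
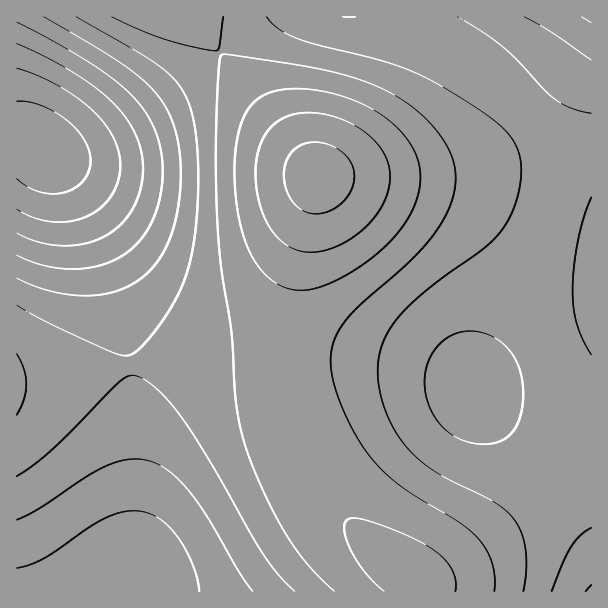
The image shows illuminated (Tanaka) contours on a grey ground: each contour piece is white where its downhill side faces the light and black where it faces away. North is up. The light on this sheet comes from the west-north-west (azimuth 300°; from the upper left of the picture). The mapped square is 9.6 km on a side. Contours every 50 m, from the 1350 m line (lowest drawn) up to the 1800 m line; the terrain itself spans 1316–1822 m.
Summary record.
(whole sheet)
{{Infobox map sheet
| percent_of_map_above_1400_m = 96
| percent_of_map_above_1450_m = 94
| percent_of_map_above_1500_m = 89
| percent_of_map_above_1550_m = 78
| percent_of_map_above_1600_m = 50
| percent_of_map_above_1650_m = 28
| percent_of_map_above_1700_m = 10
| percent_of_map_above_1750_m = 4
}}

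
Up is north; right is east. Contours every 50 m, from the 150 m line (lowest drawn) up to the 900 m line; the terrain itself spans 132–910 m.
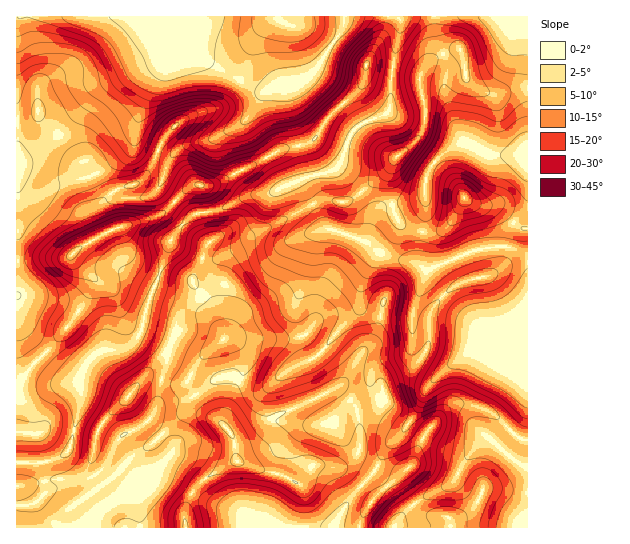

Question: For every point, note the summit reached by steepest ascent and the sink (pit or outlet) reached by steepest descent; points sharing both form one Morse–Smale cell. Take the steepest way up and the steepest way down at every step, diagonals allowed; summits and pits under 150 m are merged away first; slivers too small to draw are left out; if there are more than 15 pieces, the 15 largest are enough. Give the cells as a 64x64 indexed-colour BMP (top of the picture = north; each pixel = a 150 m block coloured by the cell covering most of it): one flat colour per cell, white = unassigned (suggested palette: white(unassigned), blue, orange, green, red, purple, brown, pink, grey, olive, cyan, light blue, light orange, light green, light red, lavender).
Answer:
<image width="64" height="64" href="data:image/bmp;base64,Qk12CAAAAAAAAHYAAAAoAAAAQAAAAEAAAAABAAQAAAAAAAAIAAATCwAAEwsAABAAAAAAAAAA////ALR3HwAOf/8ALKAsACgn1gC9Z5QAS1aMAMJ34wB/f38AIr28AM++FwDox64AeLv/AIrfmACWmP8A1bDFACIiIiIiIiIiIiIiIiIiIiIiIiIiIiIiIoiIiIiIiIiIIiIiIiIiIiIiIiIiIiIiIiIiIiIiIiIiiIiIiIiIiIgiIiIiIiIiIiIiIiIiIiIiIiIiIiIiIiIoiIiIiIiIiCIiIiIiIiIiIiIiIiIiIiIiIiIiIiIiIiIoiIiIiIiIIiIiIiIiIiIiIiIiIiIiIiIiIiIiIiIiIiKIiIiIiIgiIiIiIiIiIiIiIiIiIiIiIiIiIiIiIiIiIiKIiIiIiCIiIiIiIiIiIiIiIiIiIiIiIiIiIiIiMyIiIiiIiIiIIiIiIiIiIiIiIiIiIiIiIiIiIiIiIiMzMiIiIoiIiIgRESIiIiIiIiIiIiIiIiIiIiIiIiIzMzMzIiIiiIiIiBERESIiIiIiIiIiIiIiIiIiIiIiIiMzMzMiIiIoiIiIEREREiIiIiIiIiIiIiIiIiIiIiIiIzMzMyIiIiKIKIgRERESIiIiIiIiIiIiIiIiIiIiIiIjMzMzMiIiIiIiiRERERIiIiIiIiIiIiIiIiIiIiIiIiMzMzMzIiIiIiI5ERERESIiIiIiIiIiIiIiIiIiIiIiIzMzMzMyIiIiIzkRERERIiIiIiIiIiIiIiIiIiIiIiIjMzMzMzMiIiMzMxEREREiIiIiIiIiIiIiIiIiIiIiIjMzMzMzMzIzMzMzERERESIiIiIiIiIiIiIiIiIiIiIjMzMzMzMzMzMzMzMRERERIiIiIiIiIiIiIiIiIiIiIjMzMzMzMzMzMzMzMxEREREiIiIiIiIiIiIiIiIiIiIiIzMzMzMzMzMzMzMzERERESIiIiIiIiIiIiIiIiIiIiIzMzMzMzMzMzMzMzMREREREiIiIiIiIiIiIiIiIiIiIjMzMzMzMzMzMzMzMxERERERIiIiIiIiIiIiIiIiIiIjMzMzMzMzMzMzMzMzERERERERESIiIiIiIiIiIiIiIjMzMzMzMzMzMzMzMzMREREREREREiIiIiIiIiIiIiIjMzMzMzMzMzMzMzVVVRERERERERERIiIiIiIzMzMzMzMzMzMzMzMzMzMzVVVVEREREREREREiIiIiIjMzMzMzMzMzMzMzMzMzMzVVVVURERERERERESIiIiIjMzMzMzMzMzMzM1VTMzMzVVVVVRERERERERERIiIiIiMzMzMzMzMzMzVVVVUzMzVVVVVVERERERERERESIiIiMzMzMzMzMzMzNVVVVTMzVVVVVVURERERERERERIiIiMzMzMzMzMzMzM1VVVVMzVVVVVVVREREREREREREiIiMzMzMzMzMzMzMzVVVVVTVVVVVVVVERERERERERERIiIzMzMzMzMzMzMzM1VVVVVVVVVVVVUREREREREREREiIiMzMzMzMzMzMzMzVVVVVlVVVVVVVRERERERERERERIiIzMzMzMzMzMzMzM1VVVmZlVVVVVVEREREREREREREiIiMzMzMzMzMzMzMzVVVWZmZmVVVVURERERERERERESIiIzMzMzMzMzMzMzVVVVVmZmZmZlVREREREREREREREiIiIiIzMzMzMzM0RVVVVWZmZmZmVVERERERERERERESIiIiIiIzMzMzRERFVVVVZmZmZmZlUREREREREREREREiIiIiIiIzMzRERERVVVVmZmZmZmZRERERERERERERERESIiIiIiIzNERERFVVVWZmZmZmZmERERERERERERERERERIiIiIiJERERERFVVZmZmZmZmYRERERERERERERERERERIiIiInd3dERERERmZmZmZmZhERERERERERERERERERERESInd3d3dERERGZmZmZmZmERERERERERERERERERERERERd3d3d3REREZmZmZmZmYRERERERERERERERERERERERERF3d3d0RERGZmZmZmZhERERERERERERERERERERERERERd3d3dEREZmZmZmZmEREREREREREREREREREREREREREXd3d3RERGZmZmZmYRERERERERERERERERERERERERERd3d3d0RERmZkRERBEREREREREREREREREREREREREREXd3d3dEREREREREERERERERERERERERERERERERERERd3d3d3REREREREQREREREREREREREREREREREREREREXd3d3dERERERERBERERERERERERERERERERERERERERERd3d0REREREREEREREREREREREREREREREREREREREREXd3REREREREQRERERERERERERERERERERERERERERERd3dERERERERBERERERERERERERERERERERERERERERF3d0REREREREEREREREREREREREREREREREREREREREXd0REREREREQRERERERERERERERERERERERERERERERd3dERERERERBERERERERERERERERERERERERERERERF3d0REREREREEREREREREREREREREREREREREREREREXd3dEREREREQRERERERERERERERERERERERERERERERd3d3RERERERBEREREREREREREREREREREREREREREREXd3dEREREREERERERERERERERERERERERERERERERERd3dEREREREQRERERERERERERERERERERERERERERERF3d0RERERERBEREREREREREREREREREREREREREREREXd3RERERERE"/>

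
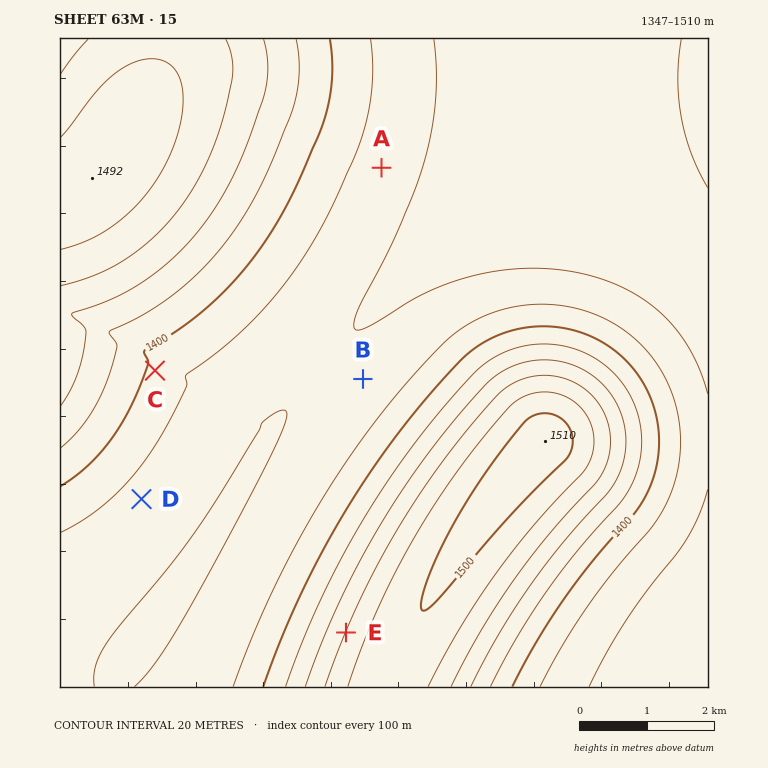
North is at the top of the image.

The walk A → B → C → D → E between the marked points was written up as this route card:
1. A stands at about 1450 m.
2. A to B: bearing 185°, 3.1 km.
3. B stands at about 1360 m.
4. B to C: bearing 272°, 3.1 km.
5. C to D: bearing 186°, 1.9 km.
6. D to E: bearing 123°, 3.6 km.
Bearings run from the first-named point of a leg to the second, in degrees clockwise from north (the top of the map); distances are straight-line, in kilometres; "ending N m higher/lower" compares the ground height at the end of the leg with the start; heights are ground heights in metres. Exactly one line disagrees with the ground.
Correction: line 1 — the height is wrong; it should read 1370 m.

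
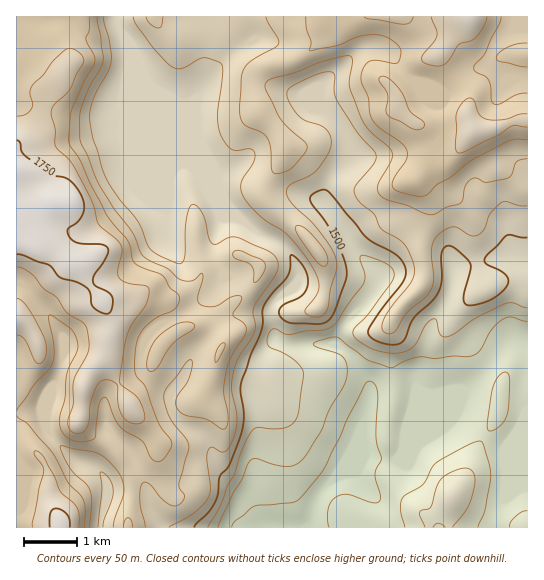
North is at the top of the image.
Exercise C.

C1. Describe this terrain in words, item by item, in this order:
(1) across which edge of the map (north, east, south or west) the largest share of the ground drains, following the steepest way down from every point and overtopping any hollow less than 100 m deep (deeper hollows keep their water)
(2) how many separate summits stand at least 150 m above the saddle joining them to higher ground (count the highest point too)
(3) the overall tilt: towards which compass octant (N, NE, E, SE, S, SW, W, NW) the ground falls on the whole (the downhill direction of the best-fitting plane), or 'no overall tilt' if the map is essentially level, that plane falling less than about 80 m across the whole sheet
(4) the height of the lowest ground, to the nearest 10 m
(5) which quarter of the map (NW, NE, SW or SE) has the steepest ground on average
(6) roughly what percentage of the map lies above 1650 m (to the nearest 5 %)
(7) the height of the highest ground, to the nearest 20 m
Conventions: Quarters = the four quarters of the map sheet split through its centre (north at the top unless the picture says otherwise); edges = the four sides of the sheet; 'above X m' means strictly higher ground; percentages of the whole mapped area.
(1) The largest share of the runoff leaves by the southern edge.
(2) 2 summits rise at least 150 m above their surroundings.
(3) The general tilt is down to the south-east (the land rises towards the north-west).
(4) The lowest ground is at about 1310 m.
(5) The south-west quarter is the steepest part of the map.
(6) About 25 % of the map lies above 1650 m.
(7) The highest ground is at about 1780 m.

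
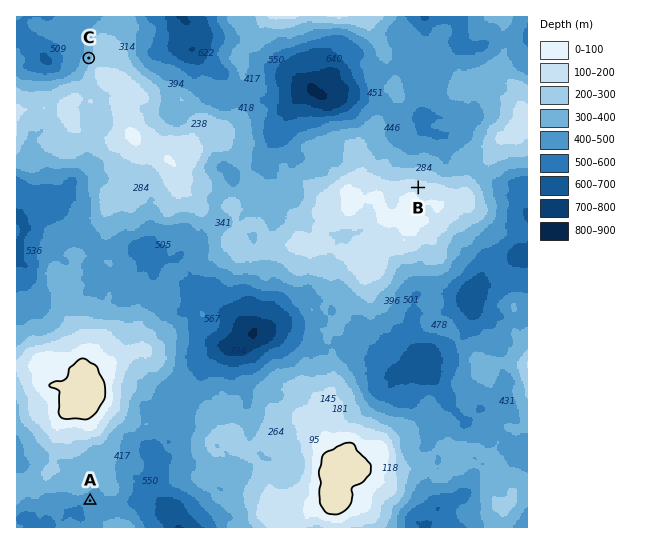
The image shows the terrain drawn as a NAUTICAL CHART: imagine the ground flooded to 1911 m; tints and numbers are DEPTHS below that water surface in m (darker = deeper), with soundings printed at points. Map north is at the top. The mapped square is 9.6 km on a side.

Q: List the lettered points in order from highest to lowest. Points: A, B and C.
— B C A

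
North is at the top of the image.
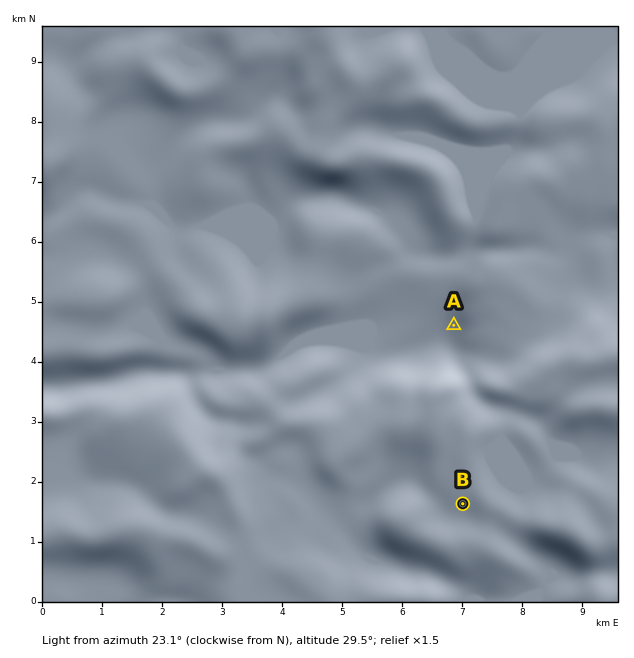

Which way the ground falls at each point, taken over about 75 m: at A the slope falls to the W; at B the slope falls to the SW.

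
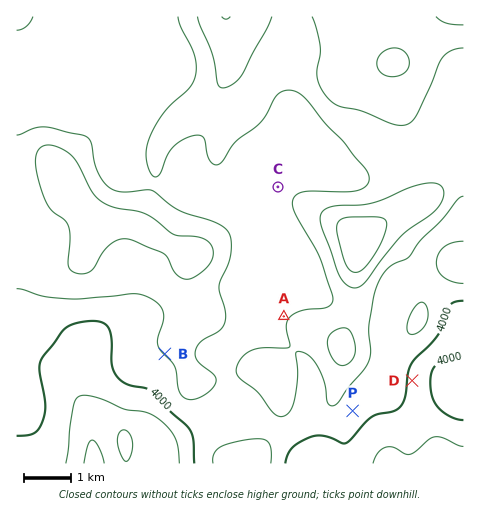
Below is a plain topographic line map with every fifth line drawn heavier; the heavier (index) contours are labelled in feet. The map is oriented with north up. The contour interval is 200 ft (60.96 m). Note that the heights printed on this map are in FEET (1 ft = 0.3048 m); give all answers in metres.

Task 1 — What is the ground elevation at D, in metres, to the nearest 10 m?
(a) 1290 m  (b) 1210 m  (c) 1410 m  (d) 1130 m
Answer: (b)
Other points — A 1270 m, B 1280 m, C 1250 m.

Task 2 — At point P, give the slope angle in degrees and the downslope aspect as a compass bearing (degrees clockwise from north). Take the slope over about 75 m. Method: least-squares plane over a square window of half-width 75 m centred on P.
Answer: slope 6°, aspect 118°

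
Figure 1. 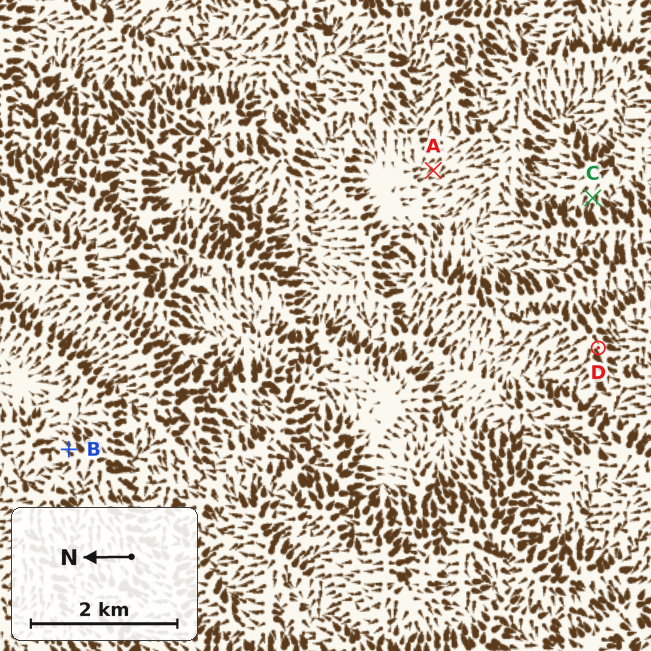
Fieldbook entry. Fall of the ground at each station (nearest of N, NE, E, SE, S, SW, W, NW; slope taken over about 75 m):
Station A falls NW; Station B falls NE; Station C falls W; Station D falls SW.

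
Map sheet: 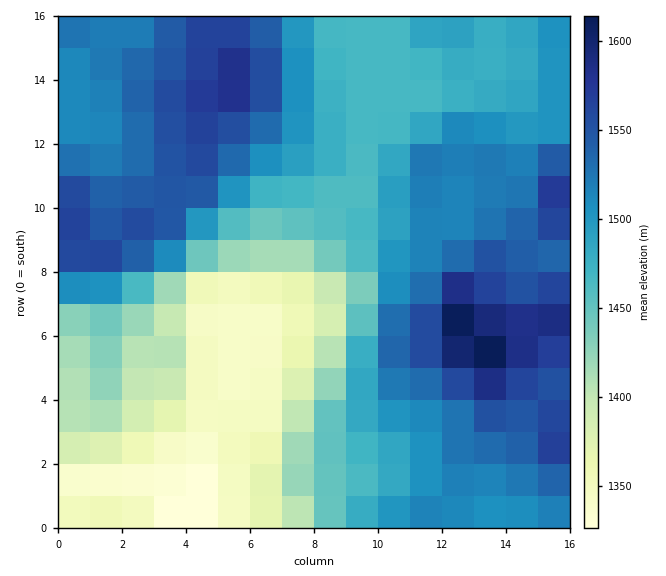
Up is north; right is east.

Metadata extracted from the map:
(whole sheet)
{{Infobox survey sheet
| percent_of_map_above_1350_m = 90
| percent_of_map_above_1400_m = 81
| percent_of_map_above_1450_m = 71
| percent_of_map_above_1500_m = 48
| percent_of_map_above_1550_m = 17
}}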